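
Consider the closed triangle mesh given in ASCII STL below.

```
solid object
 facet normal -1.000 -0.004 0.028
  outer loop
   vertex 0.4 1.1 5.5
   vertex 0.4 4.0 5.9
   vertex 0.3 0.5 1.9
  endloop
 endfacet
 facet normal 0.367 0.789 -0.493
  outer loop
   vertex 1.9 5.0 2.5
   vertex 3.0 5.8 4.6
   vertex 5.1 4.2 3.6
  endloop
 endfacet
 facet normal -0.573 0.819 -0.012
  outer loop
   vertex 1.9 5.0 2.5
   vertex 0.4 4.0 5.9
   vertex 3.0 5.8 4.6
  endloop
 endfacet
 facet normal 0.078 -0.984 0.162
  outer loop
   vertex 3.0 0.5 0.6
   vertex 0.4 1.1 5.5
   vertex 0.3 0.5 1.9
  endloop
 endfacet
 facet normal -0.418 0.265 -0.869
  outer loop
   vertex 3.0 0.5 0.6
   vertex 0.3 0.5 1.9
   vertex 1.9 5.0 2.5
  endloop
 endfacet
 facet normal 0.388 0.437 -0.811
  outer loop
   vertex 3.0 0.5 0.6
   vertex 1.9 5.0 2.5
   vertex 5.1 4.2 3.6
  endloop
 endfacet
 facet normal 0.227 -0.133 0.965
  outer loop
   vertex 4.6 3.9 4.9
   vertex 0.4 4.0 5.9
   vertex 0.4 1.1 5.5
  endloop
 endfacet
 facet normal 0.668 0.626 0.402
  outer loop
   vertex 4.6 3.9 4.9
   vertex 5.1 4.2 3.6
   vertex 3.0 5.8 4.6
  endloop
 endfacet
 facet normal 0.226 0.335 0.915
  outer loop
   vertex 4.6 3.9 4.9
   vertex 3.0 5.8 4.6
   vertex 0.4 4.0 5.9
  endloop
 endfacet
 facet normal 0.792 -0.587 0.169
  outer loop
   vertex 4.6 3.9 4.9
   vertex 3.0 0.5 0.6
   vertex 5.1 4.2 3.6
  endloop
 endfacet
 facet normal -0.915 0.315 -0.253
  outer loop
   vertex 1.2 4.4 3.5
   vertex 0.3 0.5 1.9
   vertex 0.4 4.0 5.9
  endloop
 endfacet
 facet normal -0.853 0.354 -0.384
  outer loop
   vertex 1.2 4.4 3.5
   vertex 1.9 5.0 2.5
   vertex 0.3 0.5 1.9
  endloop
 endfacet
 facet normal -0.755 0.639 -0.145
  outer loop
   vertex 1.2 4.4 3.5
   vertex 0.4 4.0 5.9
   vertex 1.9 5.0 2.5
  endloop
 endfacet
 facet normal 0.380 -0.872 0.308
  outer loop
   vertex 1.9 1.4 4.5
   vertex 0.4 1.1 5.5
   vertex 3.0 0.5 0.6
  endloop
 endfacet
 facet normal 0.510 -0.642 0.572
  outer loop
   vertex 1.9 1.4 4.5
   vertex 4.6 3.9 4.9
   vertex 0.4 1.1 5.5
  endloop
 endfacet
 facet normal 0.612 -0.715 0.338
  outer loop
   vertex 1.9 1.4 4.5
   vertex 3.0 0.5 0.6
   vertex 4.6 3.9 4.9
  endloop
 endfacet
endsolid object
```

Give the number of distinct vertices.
10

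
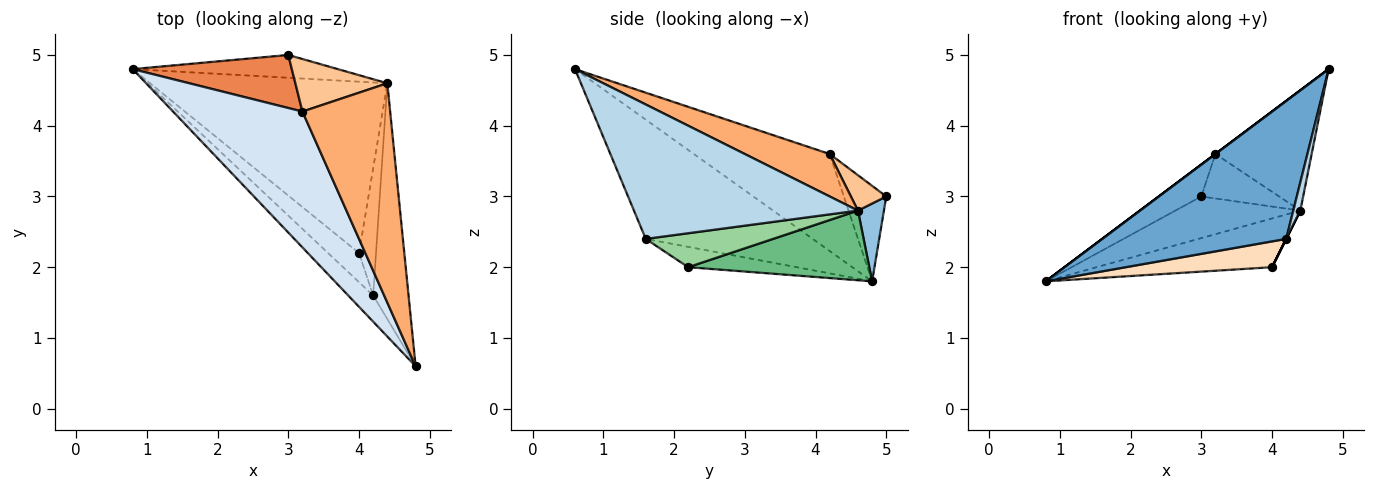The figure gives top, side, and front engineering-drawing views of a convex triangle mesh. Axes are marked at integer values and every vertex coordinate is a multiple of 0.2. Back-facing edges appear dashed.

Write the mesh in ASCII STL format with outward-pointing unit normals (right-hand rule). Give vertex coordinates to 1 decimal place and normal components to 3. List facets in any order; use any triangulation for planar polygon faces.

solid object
 facet normal -0.666 -0.733 -0.139
  outer loop
   vertex 4.2 1.6 2.4
   vertex 4.8 0.6 4.8
   vertex 0.8 4.8 1.8
  endloop
 endfacet
 facet normal 0.179 0.863 -0.472
  outer loop
   vertex 4.4 4.6 2.8
   vertex 0.8 4.8 1.8
   vertex 3.0 5.0 3.0
  endloop
 endfacet
 facet normal 0.967 -0.031 -0.254
  outer loop
   vertex 4.4 4.6 2.8
   vertex 4.8 0.6 4.8
   vertex 4.2 1.6 2.4
  endloop
 endfacet
 facet normal -0.600 0.000 0.800
  outer loop
   vertex 3.2 4.2 3.6
   vertex 0.8 4.8 1.8
   vertex 4.8 0.6 4.8
  endloop
 endfacet
 facet normal -0.457 0.457 0.762
  outer loop
   vertex 3.2 4.2 3.6
   vertex 3.0 5.0 3.0
   vertex 0.8 4.8 1.8
  endloop
 endfacet
 facet normal 0.391 0.443 0.807
  outer loop
   vertex 3.2 4.2 3.6
   vertex 4.8 0.6 4.8
   vertex 4.4 4.6 2.8
  endloop
 endfacet
 facet normal 0.282 0.620 0.732
  outer loop
   vertex 3.2 4.2 3.6
   vertex 4.4 4.6 2.8
   vertex 3.0 5.0 3.0
  endloop
 endfacet
 facet normal -0.441 -0.595 -0.672
  outer loop
   vertex 4.0 2.2 2.0
   vertex 4.2 1.6 2.4
   vertex 0.8 4.8 1.8
  endloop
 endfacet
 facet normal 0.272 0.263 -0.926
  outer loop
   vertex 4.0 2.2 2.0
   vertex 0.8 4.8 1.8
   vertex 4.4 4.6 2.8
  endloop
 endfacet
 facet normal 0.894 0.000 -0.447
  outer loop
   vertex 4.0 2.2 2.0
   vertex 4.4 4.6 2.8
   vertex 4.2 1.6 2.4
  endloop
 endfacet
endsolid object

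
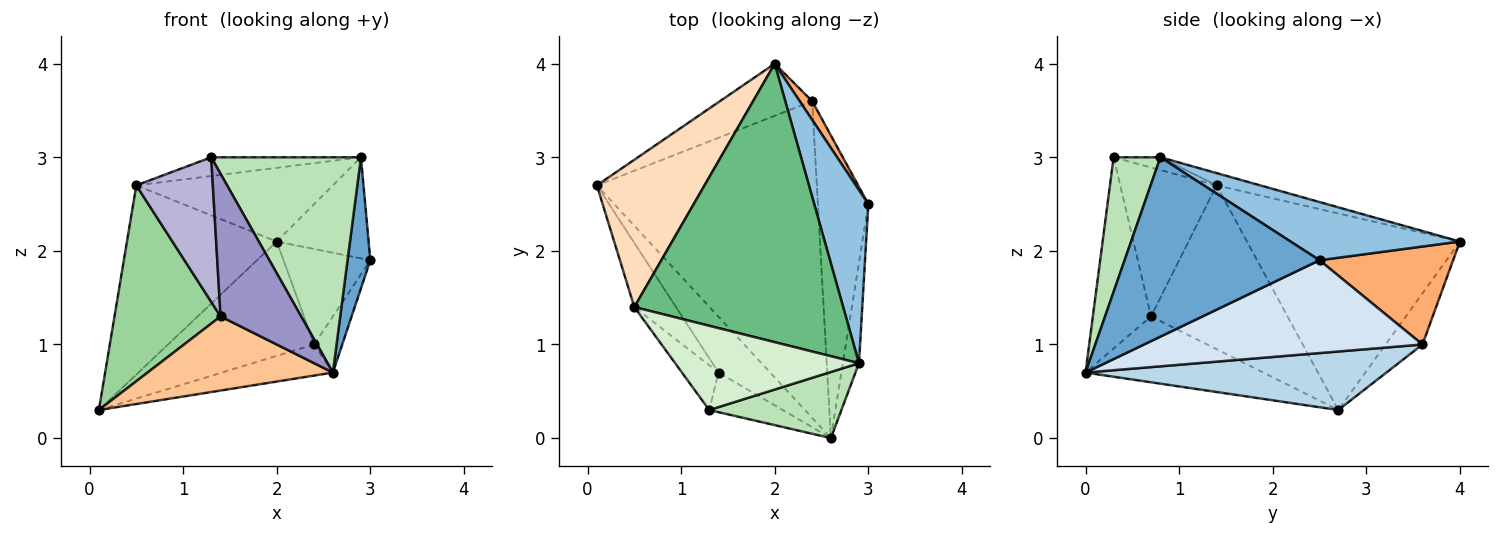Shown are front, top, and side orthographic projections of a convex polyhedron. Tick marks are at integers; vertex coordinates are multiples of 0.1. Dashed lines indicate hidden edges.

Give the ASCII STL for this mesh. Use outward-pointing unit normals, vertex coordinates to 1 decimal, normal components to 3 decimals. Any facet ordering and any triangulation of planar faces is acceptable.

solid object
 facet normal 0.989 -0.116 -0.089
  outer loop
   vertex 2.9 0.8 3.0
   vertex 2.6 0.0 0.7
   vertex 3.0 2.5 1.9
  endloop
 endfacet
 facet normal 0.681 0.369 0.633
  outer loop
   vertex 2.0 4.0 2.1
   vertex 2.9 0.8 3.0
   vertex 3.0 2.5 1.9
  endloop
 endfacet
 facet normal 0.256 0.094 -0.962
  outer loop
   vertex 2.4 3.6 1.0
   vertex 2.6 0.0 0.7
   vertex 0.1 2.7 0.3
  endloop
 endfacet
 facet normal 0.875 0.088 -0.476
  outer loop
   vertex 2.4 3.6 1.0
   vertex 3.0 2.5 1.9
   vertex 2.6 0.0 0.7
  endloop
 endfacet
 facet normal -0.224 0.887 -0.404
  outer loop
   vertex 2.4 3.6 1.0
   vertex 0.1 2.7 0.3
   vertex 2.0 4.0 2.1
  endloop
 endfacet
 facet normal 0.834 0.542 0.106
  outer loop
   vertex 2.4 3.6 1.0
   vertex 2.0 4.0 2.1
   vertex 3.0 2.5 1.9
  endloop
 endfacet
 facet normal -0.608 -0.634 -0.477
  outer loop
   vertex 1.4 0.7 1.3
   vertex 0.1 2.7 0.3
   vertex 2.6 0.0 0.7
  endloop
 endfacet
 facet normal -0.746 0.525 0.409
  outer loop
   vertex 0.5 1.4 2.7
   vertex 2.0 4.0 2.1
   vertex 0.1 2.7 0.3
  endloop
 endfacet
 facet normal -0.057 0.255 0.965
  outer loop
   vertex 0.5 1.4 2.7
   vertex 2.9 0.8 3.0
   vertex 2.0 4.0 2.1
  endloop
 endfacet
 facet normal -0.774 -0.602 -0.197
  outer loop
   vertex 0.5 1.4 2.7
   vertex 0.1 2.7 0.3
   vertex 1.4 0.7 1.3
  endloop
 endfacet
 facet normal 0.286 -0.916 0.281
  outer loop
   vertex 1.3 0.3 3.0
   vertex 2.6 0.0 0.7
   vertex 2.9 0.8 3.0
  endloop
 endfacet
 facet normal -0.068 0.216 0.974
  outer loop
   vertex 1.3 0.3 3.0
   vertex 2.9 0.8 3.0
   vertex 0.5 1.4 2.7
  endloop
 endfacet
 facet normal -0.571 -0.791 -0.220
  outer loop
   vertex 1.3 0.3 3.0
   vertex 1.4 0.7 1.3
   vertex 2.6 0.0 0.7
  endloop
 endfacet
 facet normal -0.769 -0.611 -0.189
  outer loop
   vertex 1.3 0.3 3.0
   vertex 0.5 1.4 2.7
   vertex 1.4 0.7 1.3
  endloop
 endfacet
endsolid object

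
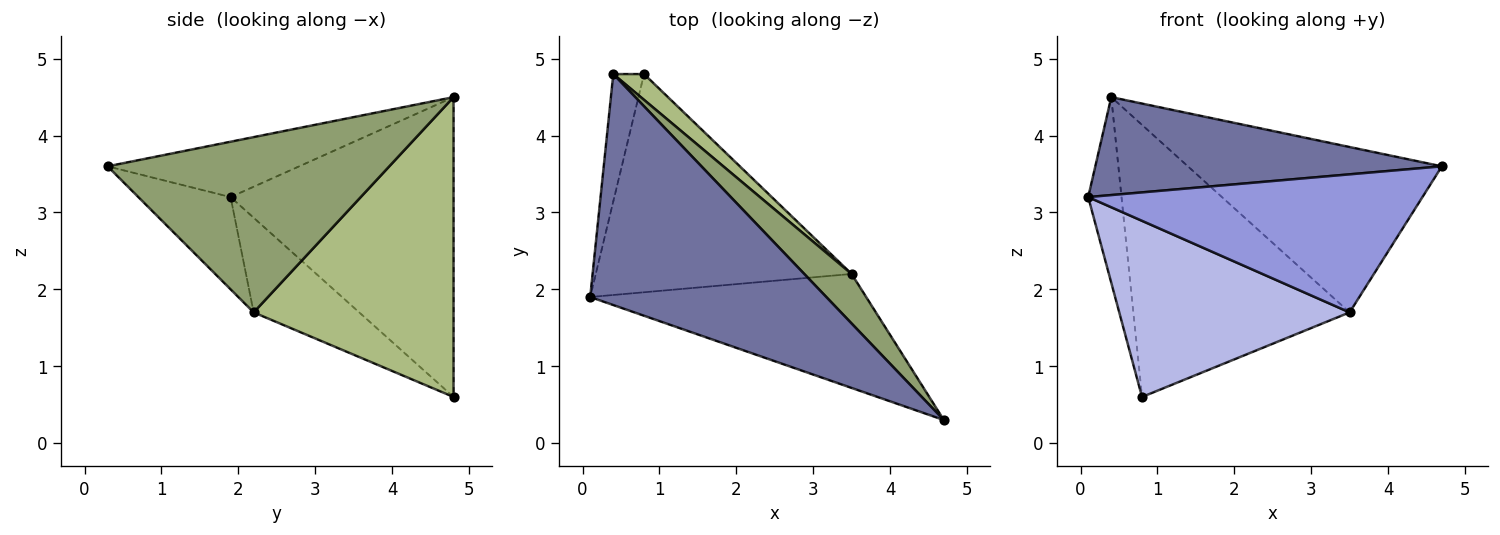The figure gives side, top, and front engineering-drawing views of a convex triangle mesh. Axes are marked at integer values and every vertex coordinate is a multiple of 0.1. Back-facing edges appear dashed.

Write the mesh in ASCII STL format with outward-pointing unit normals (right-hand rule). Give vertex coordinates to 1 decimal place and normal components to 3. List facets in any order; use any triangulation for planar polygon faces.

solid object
 facet normal -0.211 -0.382 0.900
  outer loop
   vertex 0.4 4.8 4.5
   vertex 0.1 1.9 3.2
   vertex 4.7 0.3 3.6
  endloop
 endfacet
 facet normal -0.984 0.147 -0.101
  outer loop
   vertex 0.4 4.8 4.5
   vertex 0.8 4.8 0.6
   vertex 0.1 1.9 3.2
  endloop
 endfacet
 facet normal -0.208 -0.754 -0.623
  outer loop
   vertex 3.5 2.2 1.7
   vertex 4.7 0.3 3.6
   vertex 0.1 1.9 3.2
  endloop
 endfacet
 facet normal -0.277 -0.604 -0.748
  outer loop
   vertex 3.5 2.2 1.7
   vertex 0.1 1.9 3.2
   vertex 0.8 4.8 0.6
  endloop
 endfacet
 facet normal 0.728 0.657 0.197
  outer loop
   vertex 3.5 2.2 1.7
   vertex 0.4 4.8 4.5
   vertex 4.7 0.3 3.6
  endloop
 endfacet
 facet normal 0.677 0.733 0.069
  outer loop
   vertex 3.5 2.2 1.7
   vertex 0.8 4.8 0.6
   vertex 0.4 4.8 4.5
  endloop
 endfacet
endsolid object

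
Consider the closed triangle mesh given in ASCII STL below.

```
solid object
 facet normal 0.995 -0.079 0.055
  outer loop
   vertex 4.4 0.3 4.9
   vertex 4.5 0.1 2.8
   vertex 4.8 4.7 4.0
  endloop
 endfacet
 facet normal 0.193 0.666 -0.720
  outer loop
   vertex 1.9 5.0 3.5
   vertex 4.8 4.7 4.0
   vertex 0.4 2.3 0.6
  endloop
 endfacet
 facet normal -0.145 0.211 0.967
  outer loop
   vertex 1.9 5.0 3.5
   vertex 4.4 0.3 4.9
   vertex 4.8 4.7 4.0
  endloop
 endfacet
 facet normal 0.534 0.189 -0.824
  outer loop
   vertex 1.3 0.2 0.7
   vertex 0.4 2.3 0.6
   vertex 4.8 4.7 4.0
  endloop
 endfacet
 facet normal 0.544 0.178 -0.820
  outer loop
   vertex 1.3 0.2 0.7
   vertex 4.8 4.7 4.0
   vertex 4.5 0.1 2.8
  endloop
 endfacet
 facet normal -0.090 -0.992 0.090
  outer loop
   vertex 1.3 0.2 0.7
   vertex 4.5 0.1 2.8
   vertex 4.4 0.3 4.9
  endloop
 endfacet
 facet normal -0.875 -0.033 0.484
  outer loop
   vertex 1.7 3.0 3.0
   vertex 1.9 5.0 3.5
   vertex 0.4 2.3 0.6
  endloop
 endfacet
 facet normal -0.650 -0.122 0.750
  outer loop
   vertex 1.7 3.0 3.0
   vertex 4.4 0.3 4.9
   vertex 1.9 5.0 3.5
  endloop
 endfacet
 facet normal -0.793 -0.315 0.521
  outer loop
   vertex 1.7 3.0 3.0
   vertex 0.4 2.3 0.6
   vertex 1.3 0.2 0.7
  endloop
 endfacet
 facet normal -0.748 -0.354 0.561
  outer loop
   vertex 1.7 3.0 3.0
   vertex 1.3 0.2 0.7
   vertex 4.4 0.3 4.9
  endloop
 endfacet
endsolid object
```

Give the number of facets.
10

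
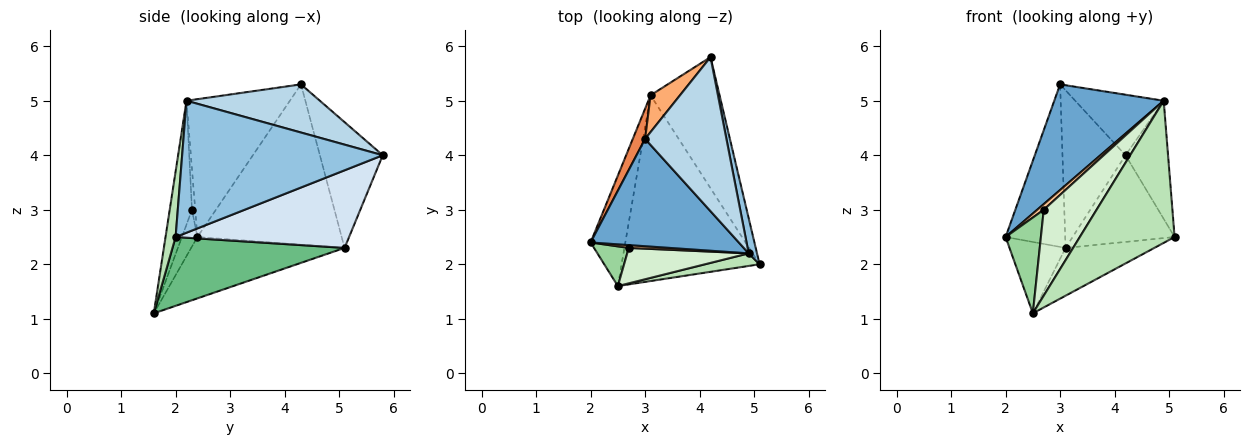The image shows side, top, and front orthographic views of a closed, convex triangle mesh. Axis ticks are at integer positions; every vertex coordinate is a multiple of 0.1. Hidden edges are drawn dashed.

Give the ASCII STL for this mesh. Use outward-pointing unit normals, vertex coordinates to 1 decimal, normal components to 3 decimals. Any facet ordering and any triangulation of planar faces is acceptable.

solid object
 facet normal -0.552 -0.585 0.594
  outer loop
   vertex 4.9 2.2 5.0
   vertex 3.0 4.3 5.3
   vertex 2.0 2.4 2.5
  endloop
 endfacet
 facet normal 0.976 0.207 0.062
  outer loop
   vertex 4.9 2.2 5.0
   vertex 5.1 2.0 2.5
   vertex 4.2 5.8 4.0
  endloop
 endfacet
 facet normal 0.483 0.320 0.815
  outer loop
   vertex 4.9 2.2 5.0
   vertex 4.2 5.8 4.0
   vertex 3.0 4.3 5.3
  endloop
 endfacet
 facet normal 0.684 0.402 -0.608
  outer loop
   vertex 3.1 5.1 2.3
   vertex 4.2 5.8 4.0
   vertex 5.1 2.0 2.5
  endloop
 endfacet
 facet normal -0.922 0.381 0.071
  outer loop
   vertex 3.1 5.1 2.3
   vertex 2.0 2.4 2.5
   vertex 3.0 4.3 5.3
  endloop
 endfacet
 facet normal -0.697 0.699 0.163
  outer loop
   vertex 3.1 5.1 2.3
   vertex 3.0 4.3 5.3
   vertex 4.2 5.8 4.0
  endloop
 endfacet
 facet normal -0.408 -0.816 0.408
  outer loop
   vertex 2.7 2.3 3.0
   vertex 4.9 2.2 5.0
   vertex 2.0 2.4 2.5
  endloop
 endfacet
 facet normal -0.829 0.303 -0.469
  outer loop
   vertex 2.5 1.6 1.1
   vertex 2.0 2.4 2.5
   vertex 3.1 5.1 2.3
  endloop
 endfacet
 facet normal 0.435 0.224 -0.872
  outer loop
   vertex 2.5 1.6 1.1
   vertex 3.1 5.1 2.3
   vertex 5.1 2.0 2.5
  endloop
 endfacet
 facet normal -0.376 -0.856 0.355
  outer loop
   vertex 2.5 1.6 1.1
   vertex 2.7 2.3 3.0
   vertex 2.0 2.4 2.5
  endloop
 endfacet
 facet normal 0.105 -0.991 0.088
  outer loop
   vertex 2.5 1.6 1.1
   vertex 5.1 2.0 2.5
   vertex 4.9 2.2 5.0
  endloop
 endfacet
 facet normal -0.362 -0.862 0.356
  outer loop
   vertex 2.5 1.6 1.1
   vertex 4.9 2.2 5.0
   vertex 2.7 2.3 3.0
  endloop
 endfacet
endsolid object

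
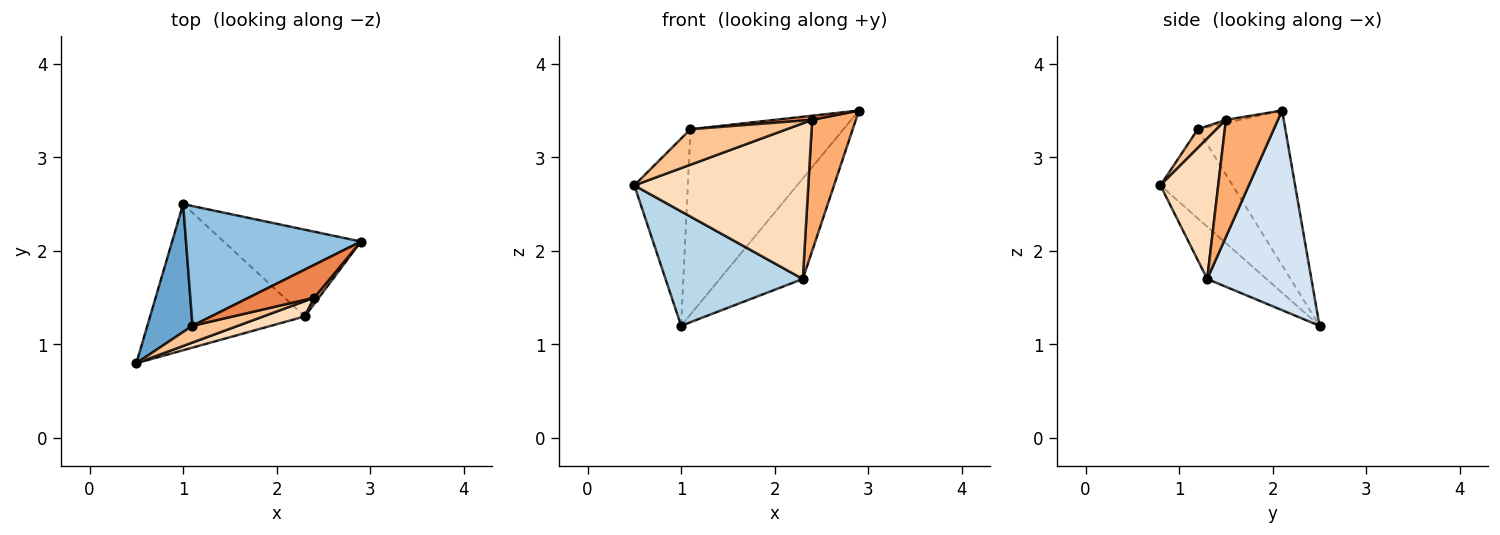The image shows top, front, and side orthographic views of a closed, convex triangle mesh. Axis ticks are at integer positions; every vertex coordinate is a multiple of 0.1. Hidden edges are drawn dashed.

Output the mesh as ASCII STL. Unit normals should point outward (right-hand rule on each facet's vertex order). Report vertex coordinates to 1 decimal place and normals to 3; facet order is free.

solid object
 facet normal -0.744 0.551 0.377
  outer loop
   vertex 1.1 1.2 3.3
   vertex 1.0 2.5 1.2
   vertex 0.5 0.8 2.7
  endloop
 endfacet
 facet normal -0.433 0.757 0.489
  outer loop
   vertex 1.1 1.2 3.3
   vertex 2.9 2.1 3.5
   vertex 1.0 2.5 1.2
  endloop
 endfacet
 facet normal -0.257 -0.596 -0.761
  outer loop
   vertex 2.3 1.3 1.7
   vertex 0.5 0.8 2.7
   vertex 1.0 2.5 1.2
  endloop
 endfacet
 facet normal 0.689 0.549 -0.474
  outer loop
   vertex 2.3 1.3 1.7
   vertex 1.0 2.5 1.2
   vertex 2.9 2.1 3.5
  endloop
 endfacet
 facet normal -0.047 -0.126 0.991
  outer loop
   vertex 2.4 1.5 3.4
   vertex 2.9 2.1 3.5
   vertex 1.1 1.2 3.3
  endloop
 endfacet
 facet normal 0.765 -0.643 0.031
  outer loop
   vertex 2.4 1.5 3.4
   vertex 2.3 1.3 1.7
   vertex 2.9 2.1 3.5
  endloop
 endfacet
 facet normal 0.173 -0.891 0.421
  outer loop
   vertex 2.4 1.5 3.4
   vertex 1.1 1.2 3.3
   vertex 0.5 0.8 2.7
  endloop
 endfacet
 facet normal 0.314 -0.945 0.093
  outer loop
   vertex 2.4 1.5 3.4
   vertex 0.5 0.8 2.7
   vertex 2.3 1.3 1.7
  endloop
 endfacet
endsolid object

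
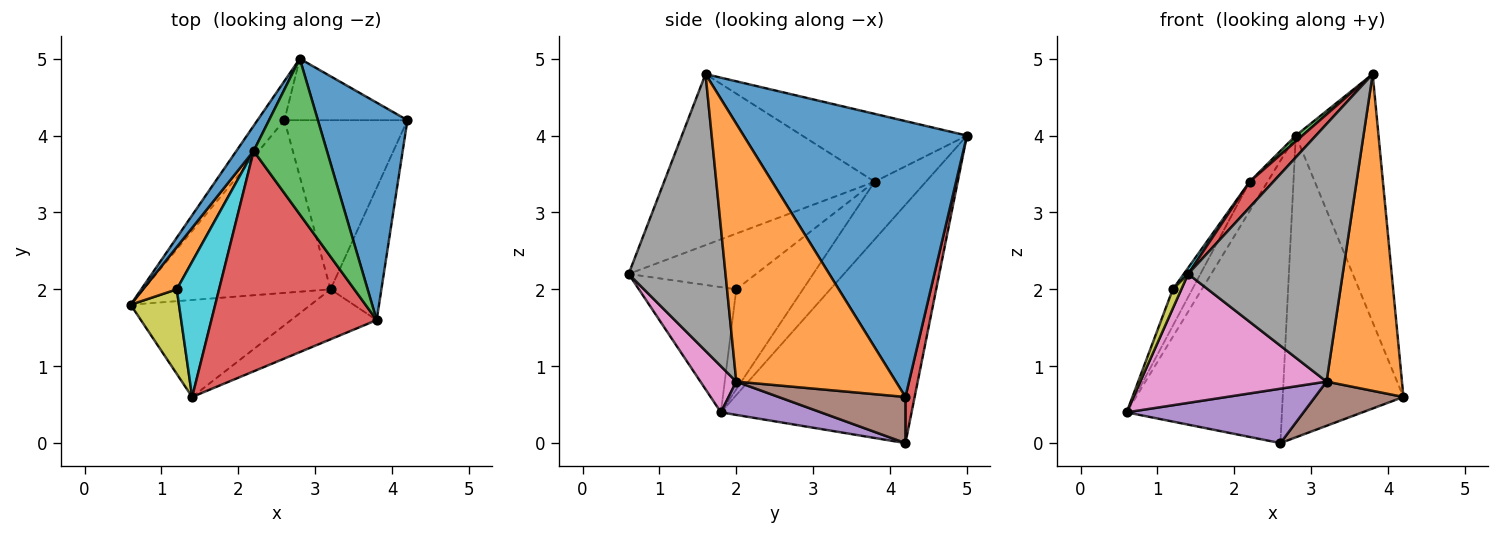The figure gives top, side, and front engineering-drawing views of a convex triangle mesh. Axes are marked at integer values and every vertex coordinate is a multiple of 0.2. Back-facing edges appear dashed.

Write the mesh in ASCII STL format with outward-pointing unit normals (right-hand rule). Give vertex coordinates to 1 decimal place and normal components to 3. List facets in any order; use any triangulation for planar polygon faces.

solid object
 facet normal 0.897 0.332 0.291
  outer loop
   vertex 2.8 5.0 4.0
   vertex 3.8 1.6 4.8
   vertex 4.2 4.2 0.6
  endloop
 endfacet
 facet normal 0.890 -0.421 -0.176
  outer loop
   vertex 3.2 2.0 0.8
   vertex 4.2 4.2 0.6
   vertex 3.8 1.6 4.8
  endloop
 endfacet
 facet normal -0.772 0.629 -0.087
  outer loop
   vertex 2.6 4.2 0.0
   vertex 0.6 1.8 0.4
   vertex 2.8 5.0 4.0
  endloop
 endfacet
 facet normal 0.075 0.977 -0.199
  outer loop
   vertex 2.6 4.2 0.0
   vertex 2.8 5.0 4.0
   vertex 4.2 4.2 0.6
  endloop
 endfacet
 facet normal 0.167 -0.296 -0.940
  outer loop
   vertex 2.6 4.2 0.0
   vertex 3.2 2.0 0.8
   vertex 0.6 1.8 0.4
  endloop
 endfacet
 facet normal 0.341 -0.238 -0.909
  outer loop
   vertex 2.6 4.2 0.0
   vertex 4.2 4.2 0.6
   vertex 3.2 2.0 0.8
  endloop
 endfacet
 facet normal 0.152 -0.790 -0.594
  outer loop
   vertex 1.4 0.6 2.2
   vertex 0.6 1.8 0.4
   vertex 3.2 2.0 0.8
  endloop
 endfacet
 facet normal 0.524 -0.836 -0.162
  outer loop
   vertex 1.4 0.6 2.2
   vertex 3.2 2.0 0.8
   vertex 3.8 1.6 4.8
  endloop
 endfacet
 facet normal -0.930 -0.082 0.359
  outer loop
   vertex 1.4 0.6 2.2
   vertex 1.2 2.0 2.0
   vertex 0.6 1.8 0.4
  endloop
 endfacet
 facet normal -0.796 -0.027 0.604
  outer loop
   vertex 2.2 3.8 3.4
   vertex 1.2 2.0 2.0
   vertex 1.4 0.6 2.2
  endloop
 endfacet
 facet normal -0.908 0.318 0.272
  outer loop
   vertex 2.2 3.8 3.4
   vertex 2.8 5.0 4.0
   vertex 0.6 1.8 0.4
  endloop
 endfacet
 facet normal -0.913 0.267 0.309
  outer loop
   vertex 2.2 3.8 3.4
   vertex 0.6 1.8 0.4
   vertex 1.2 2.0 2.0
  endloop
 endfacet
 facet normal -0.679 -0.027 0.733
  outer loop
   vertex 2.2 3.8 3.4
   vertex 3.8 1.6 4.8
   vertex 2.8 5.0 4.0
  endloop
 endfacet
 facet normal -0.717 -0.081 0.693
  outer loop
   vertex 2.2 3.8 3.4
   vertex 1.4 0.6 2.2
   vertex 3.8 1.6 4.8
  endloop
 endfacet
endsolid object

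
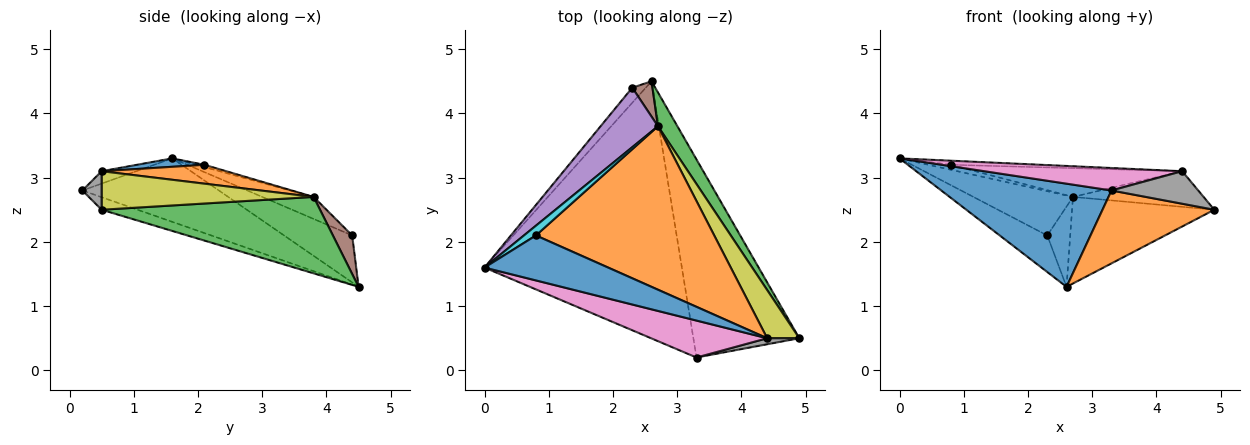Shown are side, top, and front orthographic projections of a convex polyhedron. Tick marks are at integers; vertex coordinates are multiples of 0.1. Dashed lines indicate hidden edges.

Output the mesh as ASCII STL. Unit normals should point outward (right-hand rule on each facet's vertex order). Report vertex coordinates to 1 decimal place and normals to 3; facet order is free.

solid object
 facet normal -0.286 -0.357 -0.889
  outer loop
   vertex 3.3 0.2 2.8
   vertex 0.0 1.6 3.3
   vertex 2.6 4.5 1.3
  endloop
 endfacet
 facet normal -0.111 -0.343 -0.933
  outer loop
   vertex 3.3 0.2 2.8
   vertex 2.6 4.5 1.3
   vertex 4.9 0.5 2.5
  endloop
 endfacet
 facet normal 0.820 0.534 0.208
  outer loop
   vertex 2.7 3.8 2.7
   vertex 4.9 0.5 2.5
   vertex 2.6 4.5 1.3
  endloop
 endfacet
 facet normal -0.798 0.557 -0.230
  outer loop
   vertex 2.3 4.4 2.1
   vertex 2.6 4.5 1.3
   vertex 0.0 1.6 3.3
  endloop
 endfacet
 facet normal -0.294 0.570 0.767
  outer loop
   vertex 2.3 4.4 2.1
   vertex 0.0 1.6 3.3
   vertex 2.7 3.8 2.7
  endloop
 endfacet
 facet normal 0.610 0.726 0.319
  outer loop
   vertex 2.3 4.4 2.1
   vertex 2.7 3.8 2.7
   vertex 2.6 4.5 1.3
  endloop
 endfacet
 facet normal -0.091 -0.518 0.851
  outer loop
   vertex 4.4 0.5 3.1
   vertex 0.0 1.6 3.3
   vertex 3.3 0.2 2.8
  endloop
 endfacet
 facet normal 0.213 -0.961 0.178
  outer loop
   vertex 4.4 0.5 3.1
   vertex 3.3 0.2 2.8
   vertex 4.9 0.5 2.5
  endloop
 endfacet
 facet normal 0.694 0.428 0.579
  outer loop
   vertex 4.4 0.5 3.1
   vertex 4.9 0.5 2.5
   vertex 2.7 3.8 2.7
  endloop
 endfacet
 facet normal -0.171 0.449 0.877
  outer loop
   vertex 0.8 2.1 3.2
   vertex 2.7 3.8 2.7
   vertex 0.0 1.6 3.3
  endloop
 endfacet
 facet normal 0.068 0.090 0.994
  outer loop
   vertex 0.8 2.1 3.2
   vertex 0.0 1.6 3.3
   vertex 4.4 0.5 3.1
  endloop
 endfacet
 facet normal 0.104 0.172 0.980
  outer loop
   vertex 0.8 2.1 3.2
   vertex 4.4 0.5 3.1
   vertex 2.7 3.8 2.7
  endloop
 endfacet
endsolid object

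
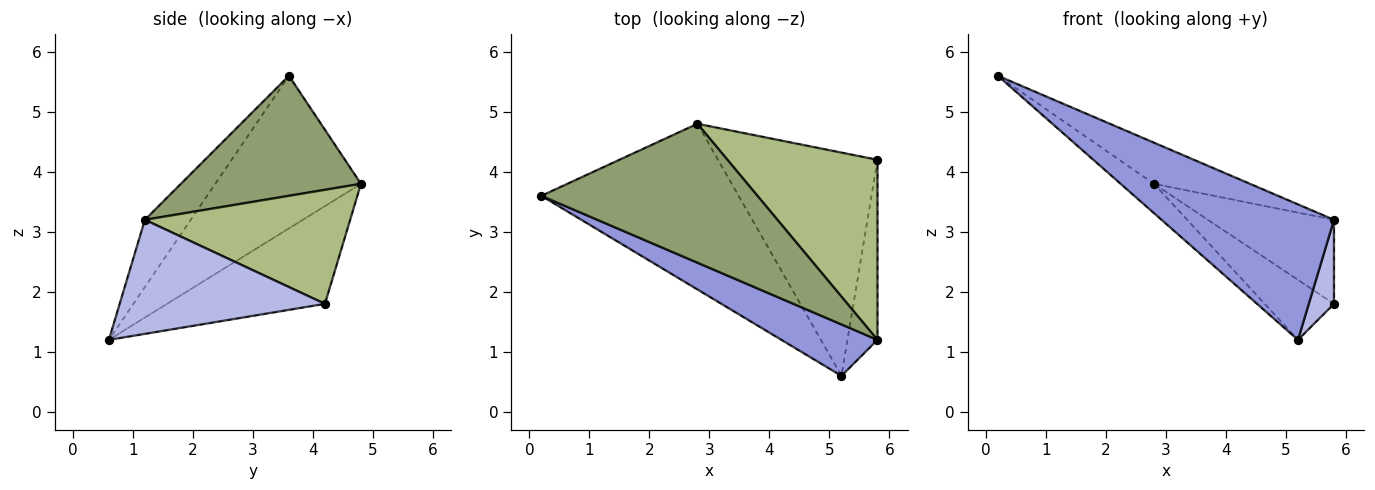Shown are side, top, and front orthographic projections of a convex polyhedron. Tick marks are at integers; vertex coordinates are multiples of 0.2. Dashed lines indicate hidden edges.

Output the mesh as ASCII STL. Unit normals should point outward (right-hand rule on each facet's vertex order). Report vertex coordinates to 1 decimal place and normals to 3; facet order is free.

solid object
 facet normal -0.606 0.138 -0.783
  outer loop
   vertex 2.8 4.8 3.8
   vertex 5.2 0.6 1.2
   vertex 0.2 3.6 5.6
  endloop
 endfacet
 facet normal -0.509 0.223 -0.831
  outer loop
   vertex 2.8 4.8 3.8
   vertex 5.8 4.2 1.8
   vertex 5.2 0.6 1.2
  endloop
 endfacet
 facet normal -0.241 -0.907 0.345
  outer loop
   vertex 5.8 1.2 3.2
   vertex 0.2 3.6 5.6
   vertex 5.2 0.6 1.2
  endloop
 endfacet
 facet normal 0.960 -0.118 -0.253
  outer loop
   vertex 5.8 1.2 3.2
   vertex 5.2 0.6 1.2
   vertex 5.8 4.2 1.8
  endloop
 endfacet
 facet normal 0.470 0.251 0.846
  outer loop
   vertex 5.8 1.2 3.2
   vertex 2.8 4.8 3.8
   vertex 0.2 3.6 5.6
  endloop
 endfacet
 facet normal 0.567 0.348 0.746
  outer loop
   vertex 5.8 1.2 3.2
   vertex 5.8 4.2 1.8
   vertex 2.8 4.8 3.8
  endloop
 endfacet
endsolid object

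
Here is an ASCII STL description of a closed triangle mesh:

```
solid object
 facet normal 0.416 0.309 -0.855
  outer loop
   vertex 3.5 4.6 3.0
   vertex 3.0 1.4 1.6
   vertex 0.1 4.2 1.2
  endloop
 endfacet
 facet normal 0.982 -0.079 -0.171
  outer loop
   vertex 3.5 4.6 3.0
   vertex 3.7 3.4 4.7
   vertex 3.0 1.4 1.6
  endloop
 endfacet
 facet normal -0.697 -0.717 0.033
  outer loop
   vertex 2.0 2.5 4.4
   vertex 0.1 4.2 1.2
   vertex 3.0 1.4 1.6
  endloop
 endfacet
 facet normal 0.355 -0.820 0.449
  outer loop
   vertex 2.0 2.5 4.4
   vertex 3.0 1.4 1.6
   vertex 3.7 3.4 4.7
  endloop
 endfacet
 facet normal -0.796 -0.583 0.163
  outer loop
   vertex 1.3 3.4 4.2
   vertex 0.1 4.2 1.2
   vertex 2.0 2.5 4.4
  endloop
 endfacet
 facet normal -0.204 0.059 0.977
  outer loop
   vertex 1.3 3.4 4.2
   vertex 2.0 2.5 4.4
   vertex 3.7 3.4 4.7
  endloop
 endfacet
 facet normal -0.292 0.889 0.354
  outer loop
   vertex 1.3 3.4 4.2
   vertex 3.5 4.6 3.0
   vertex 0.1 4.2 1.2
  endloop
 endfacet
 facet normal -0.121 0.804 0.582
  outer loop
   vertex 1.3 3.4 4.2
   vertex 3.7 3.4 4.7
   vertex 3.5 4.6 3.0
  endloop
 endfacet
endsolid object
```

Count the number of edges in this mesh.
12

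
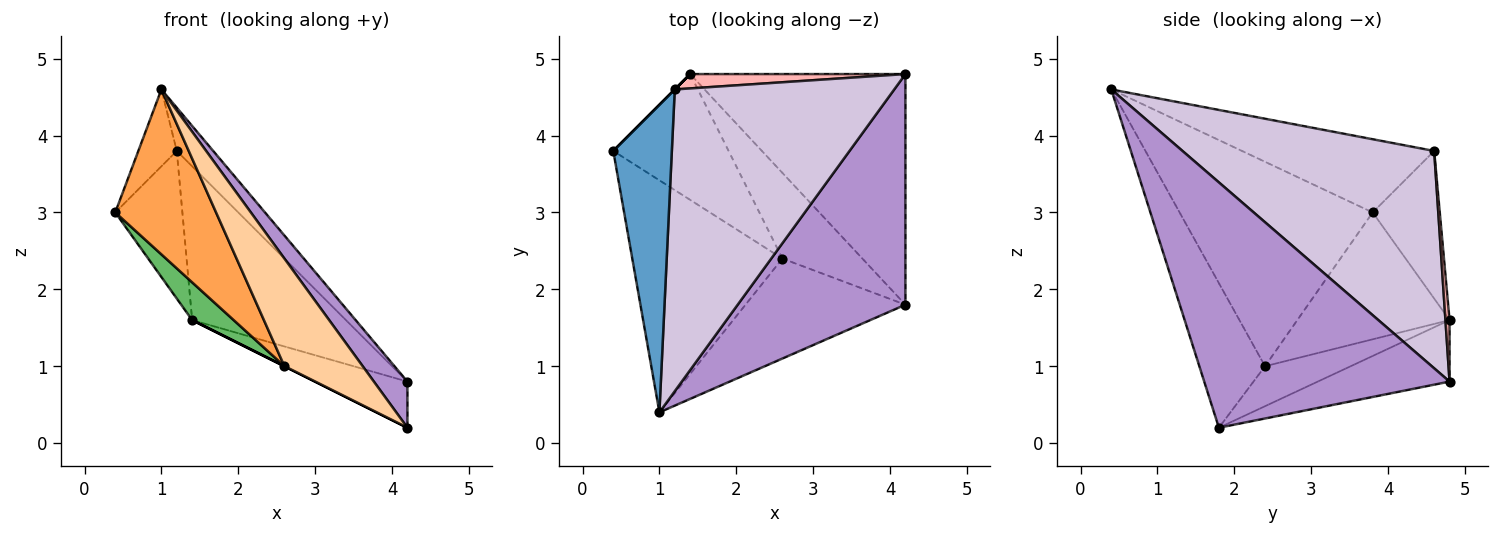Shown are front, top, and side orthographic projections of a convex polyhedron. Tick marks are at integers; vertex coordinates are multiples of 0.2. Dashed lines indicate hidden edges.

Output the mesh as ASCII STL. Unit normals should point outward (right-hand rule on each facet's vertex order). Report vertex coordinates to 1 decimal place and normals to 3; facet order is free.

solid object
 facet normal -0.772 0.154 0.617
  outer loop
   vertex 1.2 4.6 3.8
   vertex 0.4 3.8 3.0
   vertex 1.0 0.4 4.6
  endloop
 endfacet
 facet normal -0.707 0.707 0.000
  outer loop
   vertex 1.2 4.6 3.8
   vertex 1.4 4.8 1.6
   vertex 0.4 3.8 3.0
  endloop
 endfacet
 facet normal -0.743 -0.388 -0.546
  outer loop
   vertex 2.6 2.4 1.0
   vertex 1.0 0.4 4.6
   vertex 0.4 3.8 3.0
  endloop
 endfacet
 facet normal -0.524 -0.624 -0.580
  outer loop
   vertex 2.6 2.4 1.0
   vertex 4.2 1.8 0.2
   vertex 1.0 0.4 4.6
  endloop
 endfacet
 facet normal -0.725 -0.198 -0.659
  outer loop
   vertex 2.6 2.4 1.0
   vertex 0.4 3.8 3.0
   vertex 1.4 4.8 1.6
  endloop
 endfacet
 facet normal -0.447 0.000 -0.894
  outer loop
   vertex 2.6 2.4 1.0
   vertex 1.4 4.8 1.6
   vertex 4.2 1.8 0.2
  endloop
 endfacet
 facet normal -0.270 0.189 -0.944
  outer loop
   vertex 4.2 4.8 0.8
   vertex 4.2 1.8 0.2
   vertex 1.4 4.8 1.6
  endloop
 endfacet
 facet normal 0.027 0.995 0.093
  outer loop
   vertex 4.2 4.8 0.8
   vertex 1.4 4.8 1.6
   vertex 1.2 4.6 3.8
  endloop
 endfacet
 facet normal 0.820 -0.112 0.561
  outer loop
   vertex 4.2 4.8 0.8
   vertex 1.0 0.4 4.6
   vertex 4.2 1.8 0.2
  endloop
 endfacet
 facet normal 0.700 0.101 0.707
  outer loop
   vertex 4.2 4.8 0.8
   vertex 1.2 4.6 3.8
   vertex 1.0 0.4 4.6
  endloop
 endfacet
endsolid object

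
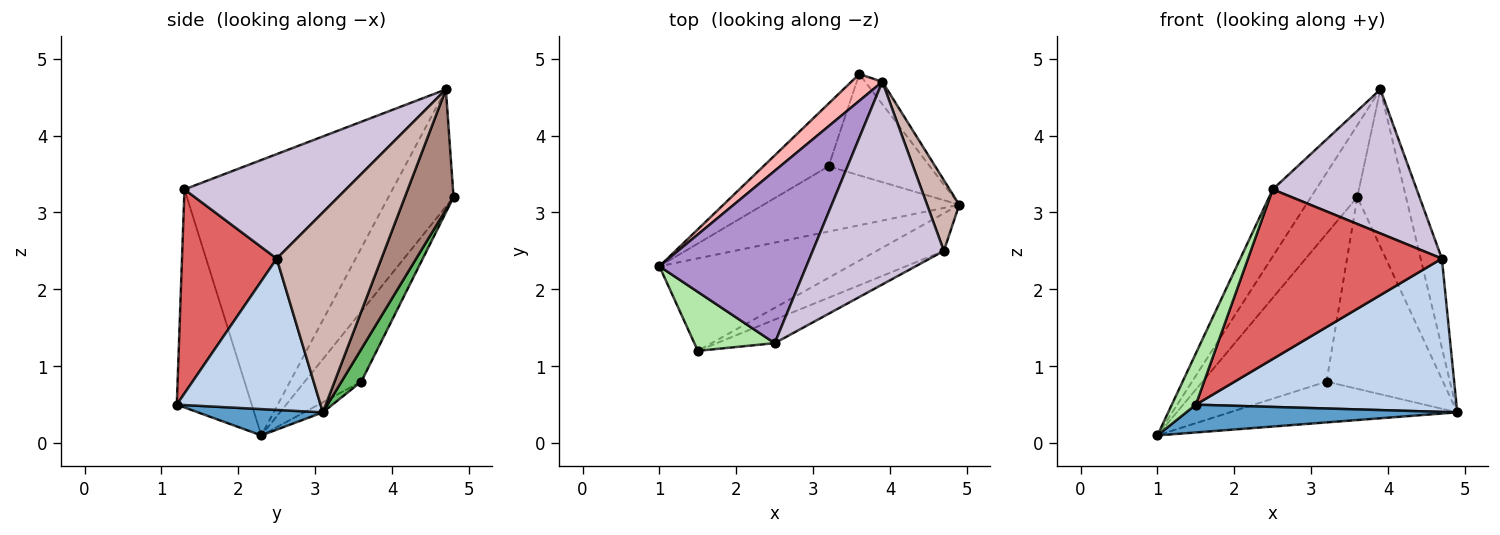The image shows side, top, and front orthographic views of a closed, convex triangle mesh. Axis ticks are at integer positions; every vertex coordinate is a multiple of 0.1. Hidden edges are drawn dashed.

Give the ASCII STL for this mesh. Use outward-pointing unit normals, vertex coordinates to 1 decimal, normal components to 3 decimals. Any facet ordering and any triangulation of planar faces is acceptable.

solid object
 facet normal 0.132 -0.285 -0.949
  outer loop
   vertex 1.5 1.2 0.5
   vertex 1.0 2.3 0.1
   vertex 4.9 3.1 0.4
  endloop
 endfacet
 facet normal 0.472 -0.856 -0.210
  outer loop
   vertex 4.7 2.5 2.4
   vertex 1.5 1.2 0.5
   vertex 4.9 3.1 0.4
  endloop
 endfacet
 facet normal -0.044 0.530 -0.847
  outer loop
   vertex 3.2 3.6 0.8
   vertex 4.9 3.1 0.4
   vertex 1.0 2.3 0.1
  endloop
 endfacet
 facet normal -0.387 0.849 -0.360
  outer loop
   vertex 3.2 3.6 0.8
   vertex 1.0 2.3 0.1
   vertex 3.6 4.8 3.2
  endloop
 endfacet
 facet normal 0.148 0.874 -0.462
  outer loop
   vertex 3.2 3.6 0.8
   vertex 3.6 4.8 3.2
   vertex 4.9 3.1 0.4
  endloop
 endfacet
 facet normal -0.899 -0.288 0.331
  outer loop
   vertex 2.5 1.3 3.3
   vertex 1.0 2.3 0.1
   vertex 1.5 1.2 0.5
  endloop
 endfacet
 facet normal 0.436 -0.892 -0.124
  outer loop
   vertex 2.5 1.3 3.3
   vertex 1.5 1.2 0.5
   vertex 4.7 2.5 2.4
  endloop
 endfacet
 facet normal -0.797 0.567 0.211
  outer loop
   vertex 3.9 4.7 4.6
   vertex 3.6 4.8 3.2
   vertex 1.0 2.3 0.1
  endloop
 endfacet
 facet normal -0.868 0.180 0.463
  outer loop
   vertex 3.9 4.7 4.6
   vertex 1.0 2.3 0.1
   vertex 2.5 1.3 3.3
  endloop
 endfacet
 facet normal 0.545 -0.486 0.684
  outer loop
   vertex 3.9 4.7 4.6
   vertex 2.5 1.3 3.3
   vertex 4.7 2.5 2.4
  endloop
 endfacet
 facet normal 0.704 0.704 -0.101
  outer loop
   vertex 3.9 4.7 4.6
   vertex 4.9 3.1 0.4
   vertex 3.6 4.8 3.2
  endloop
 endfacet
 facet normal 0.968 0.196 0.156
  outer loop
   vertex 3.9 4.7 4.6
   vertex 4.7 2.5 2.4
   vertex 4.9 3.1 0.4
  endloop
 endfacet
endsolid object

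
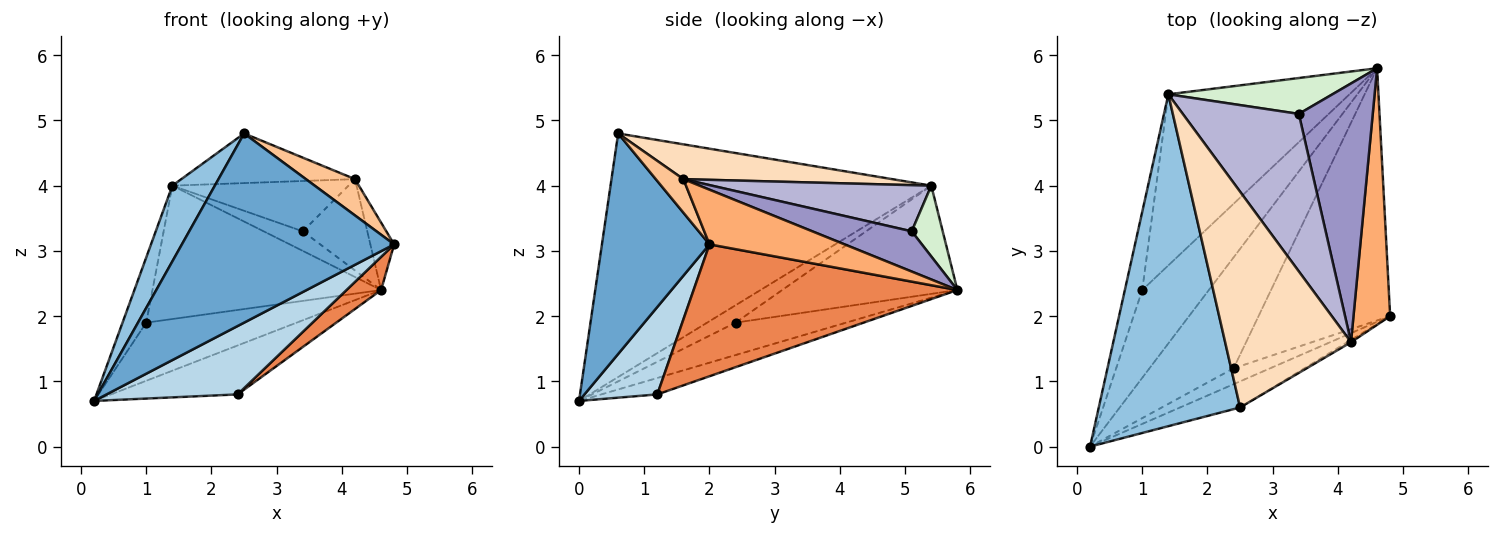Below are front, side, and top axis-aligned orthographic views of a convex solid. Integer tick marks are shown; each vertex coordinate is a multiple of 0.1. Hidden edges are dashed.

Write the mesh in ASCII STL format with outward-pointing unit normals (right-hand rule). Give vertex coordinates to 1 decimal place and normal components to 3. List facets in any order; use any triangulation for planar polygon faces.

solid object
 facet normal 0.449 -0.885 -0.122
  outer loop
   vertex 2.5 0.6 4.8
   vertex 0.2 0.0 0.7
   vertex 4.8 2.0 3.1
  endloop
 endfacet
 facet normal -0.859 -0.114 0.499
  outer loop
   vertex 1.4 5.4 4.0
   vertex 0.2 0.0 0.7
   vertex 2.5 0.6 4.8
  endloop
 endfacet
 facet normal 0.476 -0.857 -0.199
  outer loop
   vertex 2.4 1.2 0.8
   vertex 4.8 2.0 3.1
   vertex 0.2 0.0 0.7
  endloop
 endfacet
 facet normal -0.176 0.397 -0.901
  outer loop
   vertex 2.4 1.2 0.8
   vertex 0.2 0.0 0.7
   vertex 4.6 5.8 2.4
  endloop
 endfacet
 facet normal 0.705 -0.092 -0.703
  outer loop
   vertex 2.4 1.2 0.8
   vertex 4.6 5.8 2.4
   vertex 4.8 2.0 3.1
  endloop
 endfacet
 facet normal 0.822 0.145 0.551
  outer loop
   vertex 4.2 1.6 4.1
   vertex 4.8 2.0 3.1
   vertex 4.6 5.8 2.4
  endloop
 endfacet
 facet normal 0.490 -0.870 -0.054
  outer loop
   vertex 4.2 1.6 4.1
   vertex 2.5 0.6 4.8
   vertex 4.8 2.0 3.1
  endloop
 endfacet
 facet normal 0.260 0.216 0.941
  outer loop
   vertex 4.2 1.6 4.1
   vertex 1.4 5.4 4.0
   vertex 2.5 0.6 4.8
  endloop
 endfacet
 facet normal -0.376 0.512 -0.773
  outer loop
   vertex 1.0 2.4 1.9
   vertex 4.6 5.8 2.4
   vertex 0.2 0.0 0.7
  endloop
 endfacet
 facet normal -0.609 0.508 -0.609
  outer loop
   vertex 1.0 2.4 1.9
   vertex 0.2 0.0 0.7
   vertex 1.4 5.4 4.0
  endloop
 endfacet
 facet normal -0.426 0.556 -0.713
  outer loop
   vertex 1.0 2.4 1.9
   vertex 1.4 5.4 4.0
   vertex 4.6 5.8 2.4
  endloop
 endfacet
 facet normal 0.354 0.448 0.821
  outer loop
   vertex 3.4 5.1 3.3
   vertex 4.6 5.8 2.4
   vertex 1.4 5.4 4.0
  endloop
 endfacet
 facet normal 0.457 0.296 0.839
  outer loop
   vertex 3.4 5.1 3.3
   vertex 4.2 1.6 4.1
   vertex 4.6 5.8 2.4
  endloop
 endfacet
 facet normal 0.354 0.285 0.891
  outer loop
   vertex 3.4 5.1 3.3
   vertex 1.4 5.4 4.0
   vertex 4.2 1.6 4.1
  endloop
 endfacet
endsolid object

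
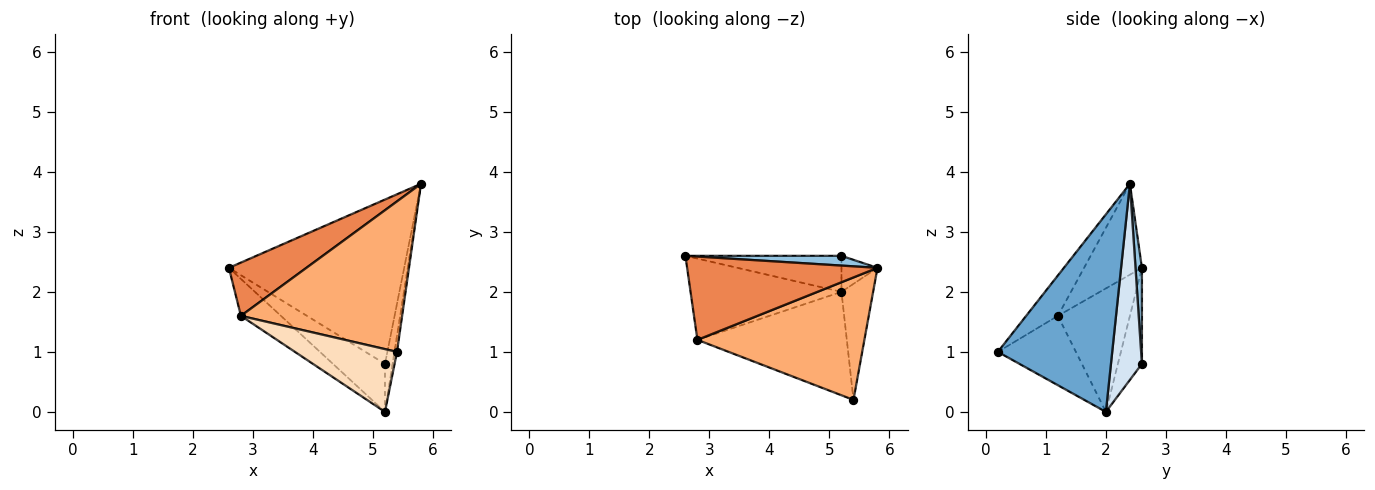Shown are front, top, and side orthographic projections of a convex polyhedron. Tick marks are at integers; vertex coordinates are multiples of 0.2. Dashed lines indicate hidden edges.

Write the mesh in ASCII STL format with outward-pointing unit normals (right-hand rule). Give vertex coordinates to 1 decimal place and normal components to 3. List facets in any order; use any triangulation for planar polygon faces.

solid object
 facet normal 0.987 0.022 -0.158
  outer loop
   vertex 5.2 2.0 0.0
   vertex 5.8 2.4 3.8
   vertex 5.4 0.2 1.0
  endloop
 endfacet
 facet normal 0.036 0.998 0.059
  outer loop
   vertex 5.2 2.6 0.8
   vertex 2.6 2.6 2.4
   vertex 5.8 2.4 3.8
  endloop
 endfacet
 facet normal -0.346 0.750 -0.563
  outer loop
   vertex 5.2 2.6 0.8
   vertex 5.2 2.0 0.0
   vertex 2.6 2.6 2.4
  endloop
 endfacet
 facet normal 0.956 0.234 -0.176
  outer loop
   vertex 5.2 2.6 0.8
   vertex 5.8 2.4 3.8
   vertex 5.2 2.0 0.0
  endloop
 endfacet
 facet normal -0.373 -0.500 0.782
  outer loop
   vertex 2.8 1.2 1.6
   vertex 5.8 2.4 3.8
   vertex 2.6 2.6 2.4
  endloop
 endfacet
 facet normal -0.151 -0.767 0.624
  outer loop
   vertex 2.8 1.2 1.6
   vertex 5.4 0.2 1.0
   vertex 5.8 2.4 3.8
  endloop
 endfacet
 facet normal -0.597 0.332 -0.730
  outer loop
   vertex 2.8 1.2 1.6
   vertex 2.6 2.6 2.4
   vertex 5.2 2.0 0.0
  endloop
 endfacet
 facet normal -0.369 -0.482 -0.795
  outer loop
   vertex 2.8 1.2 1.6
   vertex 5.2 2.0 0.0
   vertex 5.4 0.2 1.0
  endloop
 endfacet
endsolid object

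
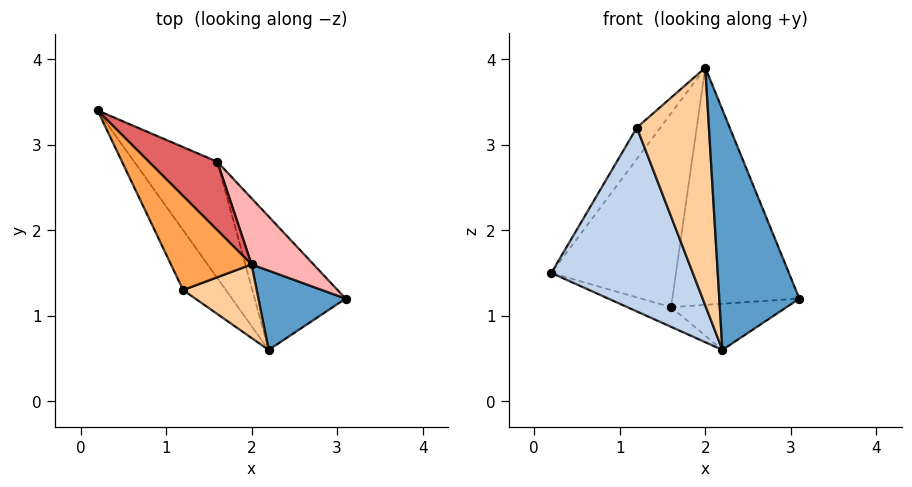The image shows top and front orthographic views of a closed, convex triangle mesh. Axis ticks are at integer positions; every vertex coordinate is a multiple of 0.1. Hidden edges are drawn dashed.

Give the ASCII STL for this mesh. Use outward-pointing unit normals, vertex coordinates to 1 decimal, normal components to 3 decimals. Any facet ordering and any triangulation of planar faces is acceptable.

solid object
 facet normal 0.390 -0.874 0.289
  outer loop
   vertex 2.0 1.6 3.9
   vertex 2.2 0.6 0.6
   vertex 3.1 1.2 1.2
  endloop
 endfacet
 facet normal -0.827 -0.535 -0.174
  outer loop
   vertex 1.2 1.3 3.2
   vertex 0.2 3.4 1.5
   vertex 2.2 0.6 0.6
  endloop
 endfacet
 facet normal -0.688 0.229 0.688
  outer loop
   vertex 1.2 1.3 3.2
   vertex 2.0 1.6 3.9
   vertex 0.2 3.4 1.5
  endloop
 endfacet
 facet normal 0.099 -0.951 0.294
  outer loop
   vertex 1.2 1.3 3.2
   vertex 2.2 0.6 0.6
   vertex 2.0 1.6 3.9
  endloop
 endfacet
 facet normal -0.206 0.163 -0.965
  outer loop
   vertex 1.6 2.8 1.1
   vertex 2.2 0.6 0.6
   vertex 0.2 3.4 1.5
  endloop
 endfacet
 facet normal 0.381 0.302 -0.874
  outer loop
   vertex 1.6 2.8 1.1
   vertex 3.1 1.2 1.2
   vertex 2.2 0.6 0.6
  endloop
 endfacet
 facet normal 0.447 0.844 0.298
  outer loop
   vertex 1.6 2.8 1.1
   vertex 0.2 3.4 1.5
   vertex 2.0 1.6 3.9
  endloop
 endfacet
 facet normal 0.710 0.678 0.189
  outer loop
   vertex 1.6 2.8 1.1
   vertex 2.0 1.6 3.9
   vertex 3.1 1.2 1.2
  endloop
 endfacet
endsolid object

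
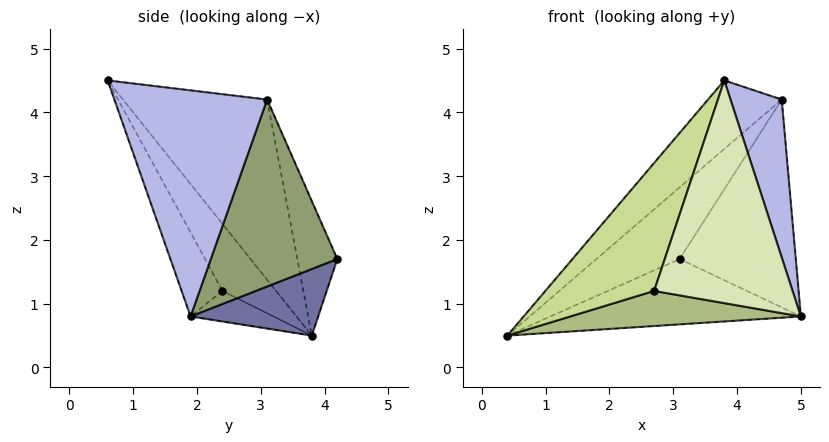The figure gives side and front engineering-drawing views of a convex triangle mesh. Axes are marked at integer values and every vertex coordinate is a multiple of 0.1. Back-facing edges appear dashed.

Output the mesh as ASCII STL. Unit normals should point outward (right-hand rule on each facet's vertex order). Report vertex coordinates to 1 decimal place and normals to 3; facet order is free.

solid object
 facet normal 0.274 0.538 -0.797
  outer loop
   vertex 3.1 4.2 1.7
   vertex 5.0 1.9 0.8
   vertex 0.4 3.8 0.5
  endloop
 endfacet
 facet normal -0.593 0.303 0.746
  outer loop
   vertex 4.7 3.1 4.2
   vertex 0.4 3.8 0.5
   vertex 3.8 0.6 4.5
  endloop
 endfacet
 facet normal -0.359 0.748 0.559
  outer loop
   vertex 4.7 3.1 4.2
   vertex 3.1 4.2 1.7
   vertex 0.4 3.8 0.5
  endloop
 endfacet
 facet normal 0.930 -0.312 0.192
  outer loop
   vertex 4.7 3.1 4.2
   vertex 3.8 0.6 4.5
   vertex 5.0 1.9 0.8
  endloop
 endfacet
 facet normal 0.726 0.666 -0.171
  outer loop
   vertex 4.7 3.1 4.2
   vertex 5.0 1.9 0.8
   vertex 3.1 4.2 1.7
  endloop
 endfacet
 facet normal -0.268 -0.746 -0.610
  outer loop
   vertex 2.7 2.4 1.2
   vertex 0.4 3.8 0.5
   vertex 5.0 1.9 0.8
  endloop
 endfacet
 facet normal -0.418 -0.849 -0.324
  outer loop
   vertex 2.7 2.4 1.2
   vertex 3.8 0.6 4.5
   vertex 0.4 3.8 0.5
  endloop
 endfacet
 facet normal -0.260 -0.881 -0.394
  outer loop
   vertex 2.7 2.4 1.2
   vertex 5.0 1.9 0.8
   vertex 3.8 0.6 4.5
  endloop
 endfacet
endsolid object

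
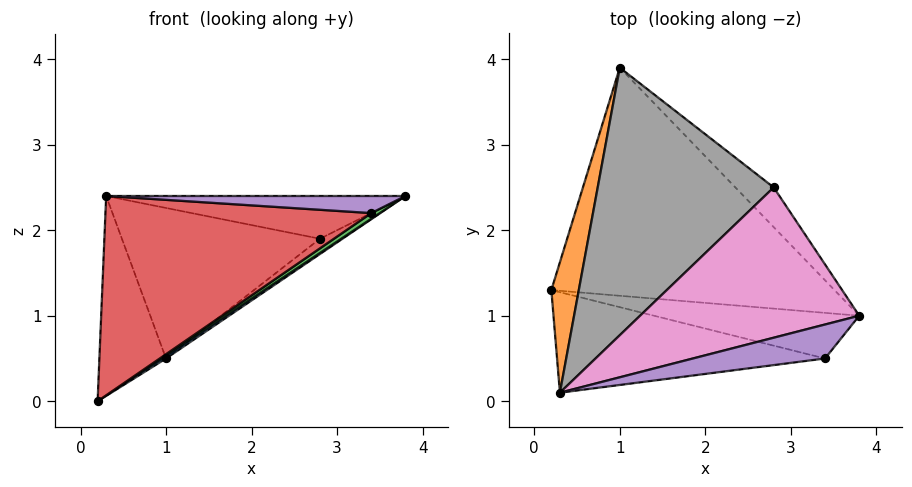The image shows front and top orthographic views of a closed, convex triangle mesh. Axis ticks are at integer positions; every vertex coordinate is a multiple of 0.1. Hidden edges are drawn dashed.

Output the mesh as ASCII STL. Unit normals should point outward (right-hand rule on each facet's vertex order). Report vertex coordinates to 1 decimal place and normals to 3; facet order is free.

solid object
 facet normal 0.554 -0.010 -0.832
  outer loop
   vertex 1.0 3.9 0.5
   vertex 3.8 1.0 2.4
   vertex 0.2 1.3 0.0
  endloop
 endfacet
 facet normal -0.951 0.260 0.170
  outer loop
   vertex 0.3 0.1 2.4
   vertex 1.0 3.9 0.5
   vertex 0.2 1.3 0.0
  endloop
 endfacet
 facet normal 0.546 -0.104 -0.832
  outer loop
   vertex 3.4 0.5 2.2
   vertex 0.2 1.3 0.0
   vertex 3.8 1.0 2.4
  endloop
 endfacet
 facet normal 0.086 -0.890 -0.448
  outer loop
   vertex 3.4 0.5 2.2
   vertex 0.3 0.1 2.4
   vertex 0.2 1.3 0.0
  endloop
 endfacet
 facet normal 0.115 -0.447 0.887
  outer loop
   vertex 3.4 0.5 2.2
   vertex 3.8 1.0 2.4
   vertex 0.3 0.1 2.4
  endloop
 endfacet
 facet normal 0.709 0.253 -0.658
  outer loop
   vertex 2.8 2.5 1.9
   vertex 3.8 1.0 2.4
   vertex 1.0 3.9 0.5
  endloop
 endfacet
 facet normal -0.070 0.273 0.959
  outer loop
   vertex 2.8 2.5 1.9
   vertex 0.3 0.1 2.4
   vertex 3.8 1.0 2.4
  endloop
 endfacet
 facet normal -0.284 0.470 0.836
  outer loop
   vertex 2.8 2.5 1.9
   vertex 1.0 3.9 0.5
   vertex 0.3 0.1 2.4
  endloop
 endfacet
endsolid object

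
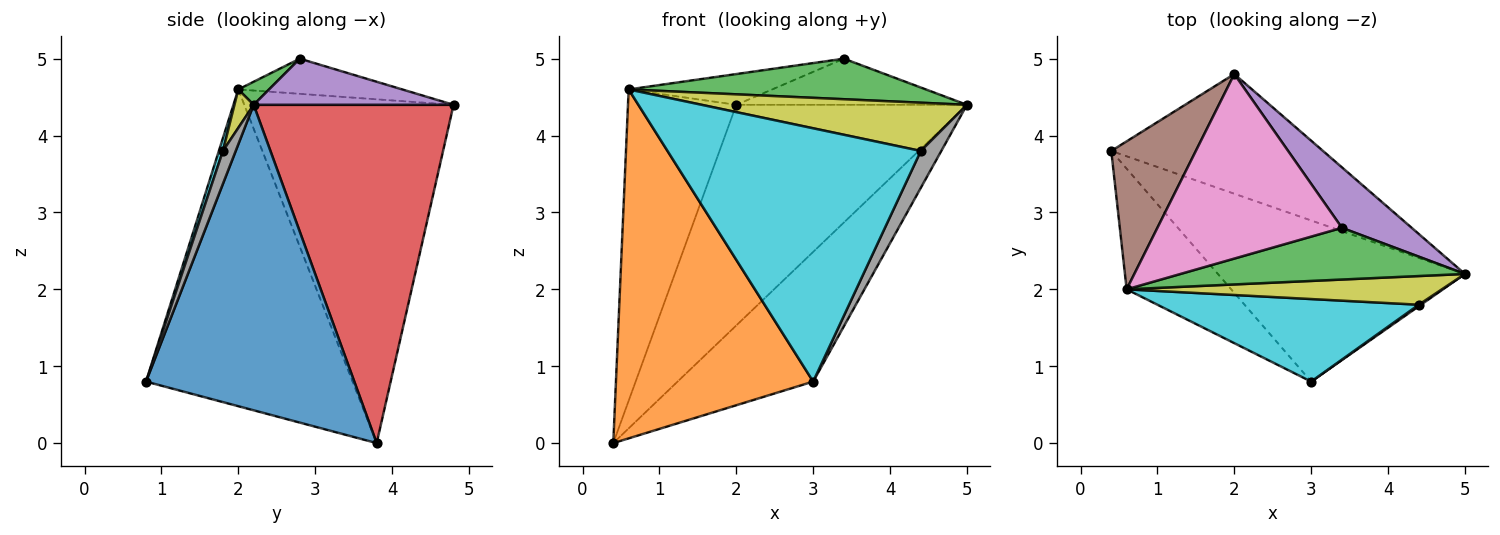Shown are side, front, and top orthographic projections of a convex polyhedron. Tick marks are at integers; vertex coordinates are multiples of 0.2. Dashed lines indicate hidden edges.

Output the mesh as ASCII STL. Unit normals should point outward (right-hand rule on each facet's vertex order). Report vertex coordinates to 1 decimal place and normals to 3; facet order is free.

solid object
 facet normal 0.694 0.452 -0.561
  outer loop
   vertex 3.0 0.8 0.8
   vertex 0.4 3.8 0.0
   vertex 5.0 2.2 4.4
  endloop
 endfacet
 facet normal -0.704 -0.672 -0.232
  outer loop
   vertex 0.6 2.0 4.6
   vertex 0.4 3.8 0.0
   vertex 3.0 0.8 0.8
  endloop
 endfacet
 facet normal 0.064 -0.616 0.785
  outer loop
   vertex 0.6 2.0 4.6
   vertex 5.0 2.2 4.4
   vertex 3.4 2.8 5.0
  endloop
 endfacet
 facet normal 0.606 0.699 -0.379
  outer loop
   vertex 2.0 4.8 4.4
   vertex 5.0 2.2 4.4
   vertex 0.4 3.8 0.0
  endloop
 endfacet
 facet normal 0.465 0.537 0.704
  outer loop
   vertex 2.0 4.8 4.4
   vertex 3.4 2.8 5.0
   vertex 5.0 2.2 4.4
  endloop
 endfacet
 facet normal -0.868 0.449 0.213
  outer loop
   vertex 2.0 4.8 4.4
   vertex 0.4 3.8 0.0
   vertex 0.6 2.0 4.6
  endloop
 endfacet
 facet normal -0.185 0.162 0.969
  outer loop
   vertex 2.0 4.8 4.4
   vertex 0.6 2.0 4.6
   vertex 3.4 2.8 5.0
  endloop
 endfacet
 facet normal 0.530 -0.847 0.035
  outer loop
   vertex 4.4 1.8 3.8
   vertex 3.0 0.8 0.8
   vertex 5.0 2.2 4.4
  endloop
 endfacet
 facet normal 0.062 -0.858 0.510
  outer loop
   vertex 4.4 1.8 3.8
   vertex 5.0 2.2 4.4
   vertex 0.6 2.0 4.6
  endloop
 endfacet
 facet normal 0.015 -0.951 0.310
  outer loop
   vertex 4.4 1.8 3.8
   vertex 0.6 2.0 4.6
   vertex 3.0 0.8 0.8
  endloop
 endfacet
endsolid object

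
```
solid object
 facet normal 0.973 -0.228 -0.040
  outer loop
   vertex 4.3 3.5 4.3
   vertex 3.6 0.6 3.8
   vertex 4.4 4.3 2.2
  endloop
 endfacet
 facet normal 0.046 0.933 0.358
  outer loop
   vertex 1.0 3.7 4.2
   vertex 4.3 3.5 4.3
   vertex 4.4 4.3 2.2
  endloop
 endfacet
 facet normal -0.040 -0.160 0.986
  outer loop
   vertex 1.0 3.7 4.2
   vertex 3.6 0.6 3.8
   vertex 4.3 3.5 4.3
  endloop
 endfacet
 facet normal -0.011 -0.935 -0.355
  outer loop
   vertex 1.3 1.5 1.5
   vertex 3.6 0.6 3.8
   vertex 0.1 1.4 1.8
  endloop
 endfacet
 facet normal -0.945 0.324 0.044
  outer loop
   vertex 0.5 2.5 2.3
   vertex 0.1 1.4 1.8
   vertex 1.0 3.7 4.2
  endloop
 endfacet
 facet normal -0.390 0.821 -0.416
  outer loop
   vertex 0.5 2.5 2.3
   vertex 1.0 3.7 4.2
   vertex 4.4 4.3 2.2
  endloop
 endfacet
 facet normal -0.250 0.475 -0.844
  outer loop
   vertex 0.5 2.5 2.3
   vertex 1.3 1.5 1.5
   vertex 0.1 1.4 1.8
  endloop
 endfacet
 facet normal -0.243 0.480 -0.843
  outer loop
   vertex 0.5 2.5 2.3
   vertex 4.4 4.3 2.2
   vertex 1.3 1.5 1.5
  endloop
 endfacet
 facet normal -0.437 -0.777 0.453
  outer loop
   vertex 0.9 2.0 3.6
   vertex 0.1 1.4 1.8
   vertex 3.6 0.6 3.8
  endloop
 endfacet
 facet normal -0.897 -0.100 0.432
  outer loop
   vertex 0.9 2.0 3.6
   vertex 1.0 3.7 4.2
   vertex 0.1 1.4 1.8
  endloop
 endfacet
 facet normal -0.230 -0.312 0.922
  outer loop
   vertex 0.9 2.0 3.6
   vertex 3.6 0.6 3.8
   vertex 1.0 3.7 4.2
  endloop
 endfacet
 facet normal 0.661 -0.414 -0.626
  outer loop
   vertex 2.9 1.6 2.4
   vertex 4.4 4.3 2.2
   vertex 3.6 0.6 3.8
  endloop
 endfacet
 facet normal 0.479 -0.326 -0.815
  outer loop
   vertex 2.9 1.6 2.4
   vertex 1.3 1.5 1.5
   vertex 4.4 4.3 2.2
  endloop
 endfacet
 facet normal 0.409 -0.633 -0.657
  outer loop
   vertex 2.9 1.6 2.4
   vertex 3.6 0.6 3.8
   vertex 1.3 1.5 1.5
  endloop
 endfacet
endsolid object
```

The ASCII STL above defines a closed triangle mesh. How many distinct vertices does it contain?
9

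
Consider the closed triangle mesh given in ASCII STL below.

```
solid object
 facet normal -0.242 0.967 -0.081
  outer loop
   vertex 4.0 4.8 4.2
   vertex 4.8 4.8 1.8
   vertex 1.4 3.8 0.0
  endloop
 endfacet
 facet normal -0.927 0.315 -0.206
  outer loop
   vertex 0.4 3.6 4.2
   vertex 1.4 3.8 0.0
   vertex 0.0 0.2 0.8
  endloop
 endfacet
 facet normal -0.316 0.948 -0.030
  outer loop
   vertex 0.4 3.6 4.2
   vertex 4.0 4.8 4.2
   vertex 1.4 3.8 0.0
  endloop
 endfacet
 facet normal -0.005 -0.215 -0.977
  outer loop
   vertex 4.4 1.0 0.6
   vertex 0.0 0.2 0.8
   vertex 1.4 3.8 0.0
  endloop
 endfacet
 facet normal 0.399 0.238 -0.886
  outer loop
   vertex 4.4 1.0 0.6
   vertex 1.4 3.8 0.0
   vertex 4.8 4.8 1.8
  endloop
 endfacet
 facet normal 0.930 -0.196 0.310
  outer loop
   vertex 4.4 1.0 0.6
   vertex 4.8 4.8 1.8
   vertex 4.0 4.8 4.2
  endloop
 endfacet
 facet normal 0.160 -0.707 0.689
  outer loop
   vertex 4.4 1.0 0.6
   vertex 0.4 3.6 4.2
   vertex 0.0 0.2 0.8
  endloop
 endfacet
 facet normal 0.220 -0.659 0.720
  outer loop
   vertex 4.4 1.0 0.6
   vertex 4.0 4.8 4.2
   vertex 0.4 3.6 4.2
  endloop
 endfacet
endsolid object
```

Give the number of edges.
12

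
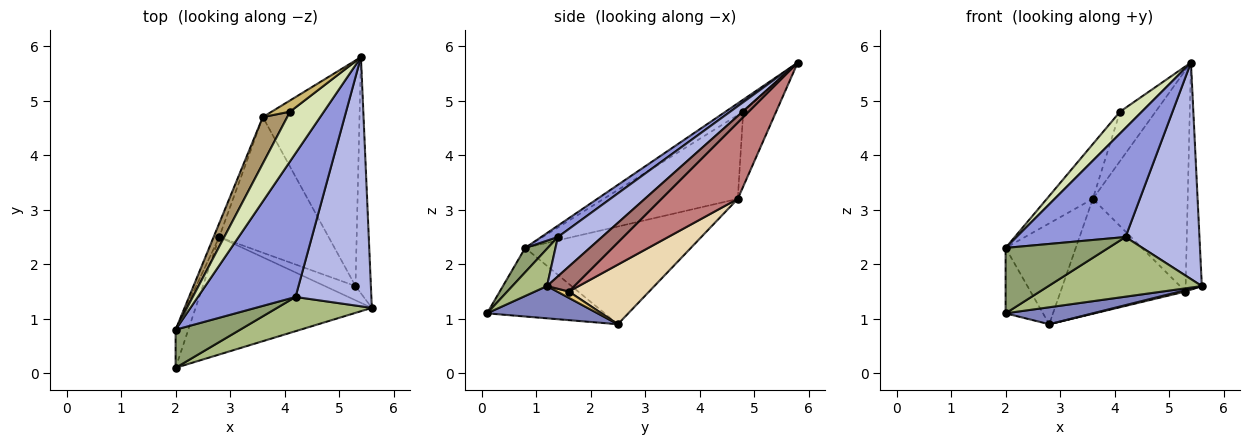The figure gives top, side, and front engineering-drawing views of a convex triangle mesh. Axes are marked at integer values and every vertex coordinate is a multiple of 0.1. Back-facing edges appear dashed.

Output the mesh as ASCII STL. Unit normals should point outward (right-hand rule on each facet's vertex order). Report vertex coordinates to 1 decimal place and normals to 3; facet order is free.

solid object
 facet normal -0.938 0.298 -0.174
  outer loop
   vertex 2.0 0.1 1.1
   vertex 2.0 0.8 2.3
   vertex 2.8 2.5 0.9
  endloop
 endfacet
 facet normal 0.178 -0.141 -0.974
  outer loop
   vertex 2.0 0.1 1.1
   vertex 2.8 2.5 0.9
   vertex 5.6 1.2 1.6
  endloop
 endfacet
 facet normal 0.092 -0.602 0.793
  outer loop
   vertex 4.2 1.4 2.5
   vertex 5.4 5.8 5.7
   vertex 2.0 0.8 2.3
  endloop
 endfacet
 facet normal 0.365 -0.611 0.703
  outer loop
   vertex 4.2 1.4 2.5
   vertex 5.6 1.2 1.6
   vertex 5.4 5.8 5.7
  endloop
 endfacet
 facet normal 0.186 -0.849 0.495
  outer loop
   vertex 4.2 1.4 2.5
   vertex 2.0 0.8 2.3
   vertex 2.0 0.1 1.1
  endloop
 endfacet
 facet normal 0.192 -0.851 0.488
  outer loop
   vertex 4.2 1.4 2.5
   vertex 2.0 0.1 1.1
   vertex 5.6 1.2 1.6
  endloop
 endfacet
 facet normal -0.920 0.389 -0.053
  outer loop
   vertex 3.6 4.7 3.2
   vertex 2.8 2.5 0.9
   vertex 2.0 0.8 2.3
  endloop
 endfacet
 facet normal -0.309 -0.382 0.871
  outer loop
   vertex 4.1 4.8 4.8
   vertex 2.0 0.8 2.3
   vertex 5.4 5.8 5.7
  endloop
 endfacet
 facet normal -0.912 0.313 0.265
  outer loop
   vertex 4.1 4.8 4.8
   vertex 3.6 4.7 3.2
   vertex 2.0 0.8 2.3
  endloop
 endfacet
 facet normal -0.670 0.724 0.164
  outer loop
   vertex 4.1 4.8 4.8
   vertex 5.4 5.8 5.7
   vertex 3.6 4.7 3.2
  endloop
 endfacet
 facet normal 0.200 -0.094 -0.975
  outer loop
   vertex 5.3 1.6 1.5
   vertex 5.6 1.2 1.6
   vertex 2.8 2.5 0.9
  endloop
 endfacet
 facet normal 0.384 0.597 -0.704
  outer loop
   vertex 5.3 1.6 1.5
   vertex 2.8 2.5 0.9
   vertex 3.6 4.7 3.2
  endloop
 endfacet
 facet normal 0.759 0.452 -0.470
  outer loop
   vertex 5.3 1.6 1.5
   vertex 5.4 5.8 5.7
   vertex 5.6 1.2 1.6
  endloop
 endfacet
 facet normal 0.491 0.610 -0.622
  outer loop
   vertex 5.3 1.6 1.5
   vertex 3.6 4.7 3.2
   vertex 5.4 5.8 5.7
  endloop
 endfacet
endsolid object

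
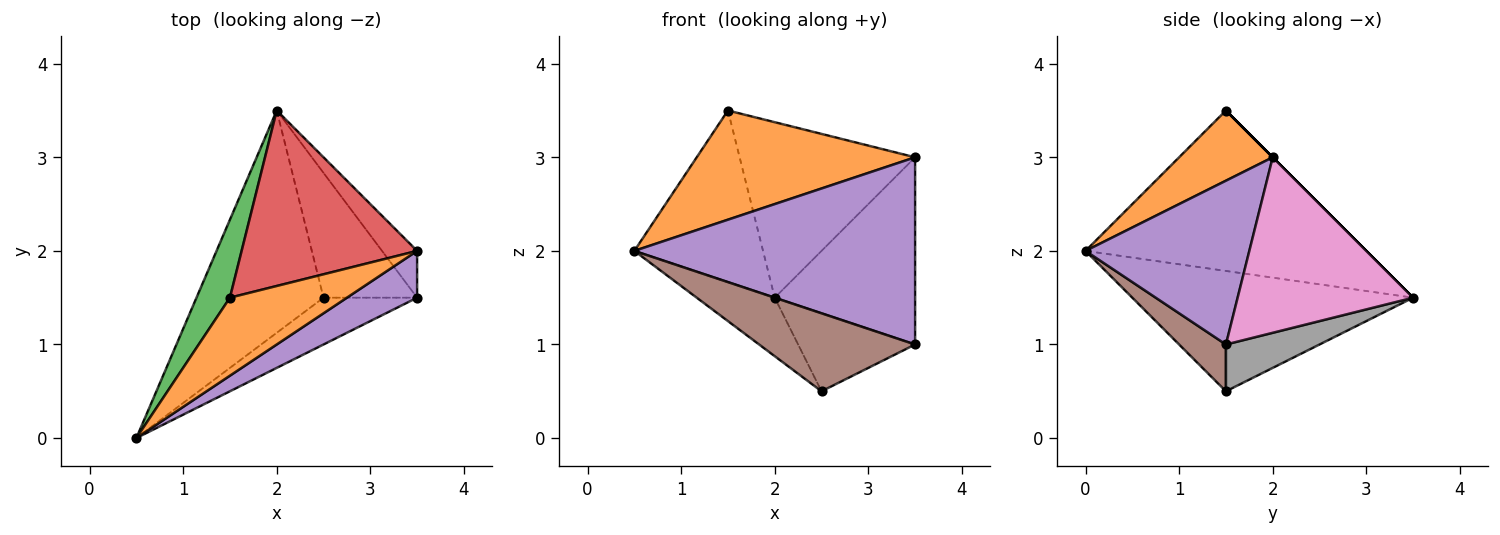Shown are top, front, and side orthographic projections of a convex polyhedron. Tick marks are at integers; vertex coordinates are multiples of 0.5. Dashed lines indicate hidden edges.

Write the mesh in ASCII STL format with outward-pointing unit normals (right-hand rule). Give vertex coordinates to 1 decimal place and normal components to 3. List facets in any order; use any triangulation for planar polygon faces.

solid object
 facet normal -0.676 0.188 -0.713
  outer loop
   vertex 2.5 1.5 0.5
   vertex 0.5 0.0 2.0
   vertex 2.0 3.5 1.5
  endloop
 endfacet
 facet normal 0.329 -0.768 0.549
  outer loop
   vertex 1.5 1.5 3.5
   vertex 0.5 0.0 2.0
   vertex 3.5 2.0 3.0
  endloop
 endfacet
 facet normal -0.893 0.409 0.186
  outer loop
   vertex 1.5 1.5 3.5
   vertex 2.0 3.5 1.5
   vertex 0.5 0.0 2.0
  endloop
 endfacet
 facet normal 0.000 0.707 0.707
  outer loop
   vertex 1.5 1.5 3.5
   vertex 3.5 2.0 3.0
   vertex 2.0 3.5 1.5
  endloop
 endfacet
 facet normal 0.493 -0.844 0.211
  outer loop
   vertex 3.5 1.5 1.0
   vertex 3.5 2.0 3.0
   vertex 0.5 0.0 2.0
  endloop
 endfacet
 facet normal 0.249 -0.830 -0.498
  outer loop
   vertex 3.5 1.5 1.0
   vertex 0.5 0.0 2.0
   vertex 2.5 1.5 0.5
  endloop
 endfacet
 facet normal 0.772 0.617 -0.154
  outer loop
   vertex 3.5 1.5 1.0
   vertex 2.0 3.5 1.5
   vertex 3.5 2.0 3.0
  endloop
 endfacet
 facet normal 0.390 0.488 -0.781
  outer loop
   vertex 3.5 1.5 1.0
   vertex 2.5 1.5 0.5
   vertex 2.0 3.5 1.5
  endloop
 endfacet
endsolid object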